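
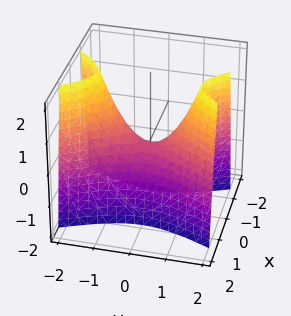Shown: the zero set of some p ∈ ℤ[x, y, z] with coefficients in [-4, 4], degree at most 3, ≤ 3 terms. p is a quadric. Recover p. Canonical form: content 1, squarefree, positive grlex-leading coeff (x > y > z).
3*x^2 - y^2 + z

First, the degree is 2 — a hyperbolic paraboloid; a quadric.
Next, symmetries: the x ↦ −x reflection is a symmetry, so x appears only in even powers; mirror symmetry y ↦ −y ⇒ only even powers of y.
Then, against the integer gridlines: it meets the y-axis at y = 0 (among the integer gridlines); one x-axis crossing is at x = 0.
Finally, the integer polynomial consistent with all of this is the stated p.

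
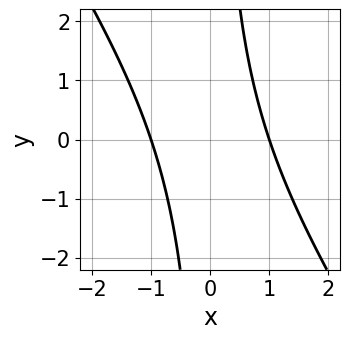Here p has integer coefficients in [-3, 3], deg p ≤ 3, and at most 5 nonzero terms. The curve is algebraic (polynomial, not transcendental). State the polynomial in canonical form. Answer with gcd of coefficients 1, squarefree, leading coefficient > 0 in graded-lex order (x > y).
3*x^2 + 2*x*y - 3

1. The degree is 2 — a generic line meets the curve in up to 2 points.
2. From the axis intercepts and sections: it misses every integer gridline on the y-axis; among the integer gridlines, it crosses the x-axis at x ∈ {-1, 1}.
3. Assembling these constraints gives the stated polynomial.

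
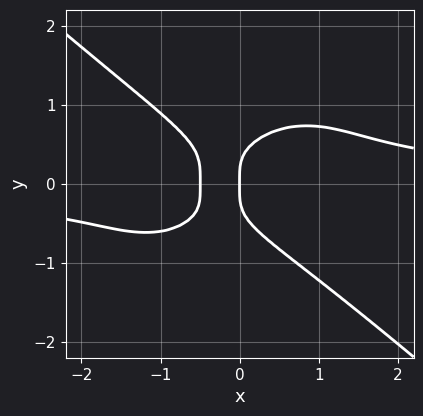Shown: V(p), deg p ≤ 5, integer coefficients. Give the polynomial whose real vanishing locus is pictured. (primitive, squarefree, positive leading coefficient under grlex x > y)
1. Degree: the shape is more complex than any degree-3 curve, so deg p = 4.
2. Reading off the gridlines: it crosses the x-axis at the gridline x = 0; it crosses the y-axis at the gridline y = 0.
3. Solving for integer coefficients yields p as stated.

2*x^3*y + 3*y^4 + x^2*y - 2*x^2 - x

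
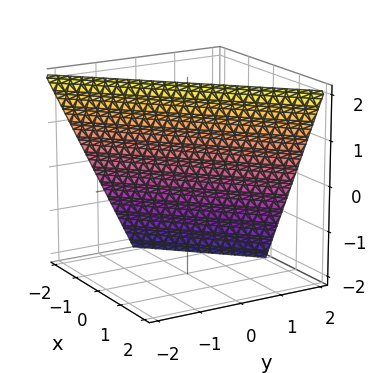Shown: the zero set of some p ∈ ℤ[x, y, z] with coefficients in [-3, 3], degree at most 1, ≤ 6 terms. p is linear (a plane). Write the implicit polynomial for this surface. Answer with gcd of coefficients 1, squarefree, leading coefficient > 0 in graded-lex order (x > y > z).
2*x - 2*y - z + 2

The degree is 1 — the surface is flat (a plane).
Checking where it meets the axes: one x-axis crossing is at x = -1; one y-axis crossing is at y = 1; it meets the z-axis at z = 2 (among the integer gridlines).
Putting this together gives p.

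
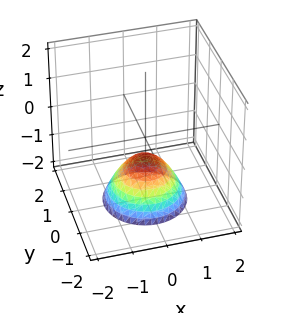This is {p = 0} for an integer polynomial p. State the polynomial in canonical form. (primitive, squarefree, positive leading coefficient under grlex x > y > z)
1. Degree: the shape is more complex than any degree-1 surface, so deg p = 2.
2. Symmetries: rotational symmetry about the z-axis ⇒ p depends on x, y only through x² + y².
3. Against the integer gridlines: a circular section at z = -2 has radius between 1 and 2; the surface avoids every integer x-axis point in the box; the surface avoids every integer y-axis point in the box.
4. Together with the visible shape, these determine p as stated.

3*x^2 + 3*y^2 + 3*z + 2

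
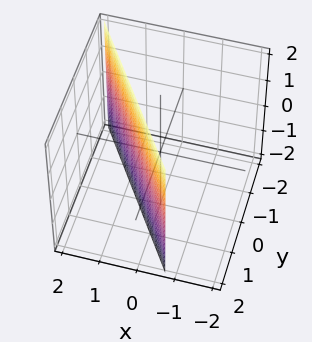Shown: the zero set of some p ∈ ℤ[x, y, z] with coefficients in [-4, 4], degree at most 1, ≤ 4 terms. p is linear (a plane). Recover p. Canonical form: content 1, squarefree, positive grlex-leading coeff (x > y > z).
3*x + 2*y - 2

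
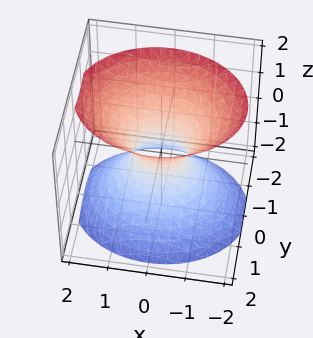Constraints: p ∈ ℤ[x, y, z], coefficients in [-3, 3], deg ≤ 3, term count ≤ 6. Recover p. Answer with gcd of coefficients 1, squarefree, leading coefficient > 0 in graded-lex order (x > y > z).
2*x^2 + 3*y^2 - 2*z^2 - 1

1. The degree is 2 — one connected sheet with a waist; a quadric.
2. Symmetries: it's symmetric under z → −z, forcing even powers of z; it's symmetric under x → −x, forcing even powers of x; the y ↦ −y reflection is a symmetry, so y appears only in even powers.
3. Observable constraints: no z-intercept at any integer in the box.
4. Solving for integer coefficients yields p as stated.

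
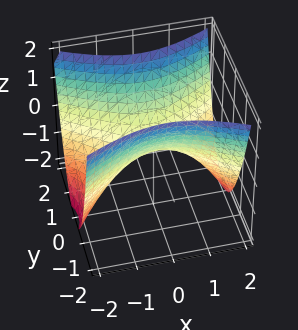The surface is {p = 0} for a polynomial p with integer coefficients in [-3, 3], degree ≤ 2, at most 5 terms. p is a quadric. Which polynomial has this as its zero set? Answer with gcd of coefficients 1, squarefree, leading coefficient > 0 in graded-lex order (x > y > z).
First, the degree is 2 — a saddle surface; a quadric.
Next, symmetries: it's symmetric under y → −y, forcing even powers of y; mirror symmetry x ↦ −x ⇒ only even powers of x.
Then, reading off the gridlines: it meets the z-axis at z = 0 (among the integer gridlines); it meets the x-axis at x = 0 (among the integer gridlines); it crosses the y-axis at the gridline y = 0.
Finally, together with the visible shape, these determine p as stated.

x^2 - 2*y^2 + 2*z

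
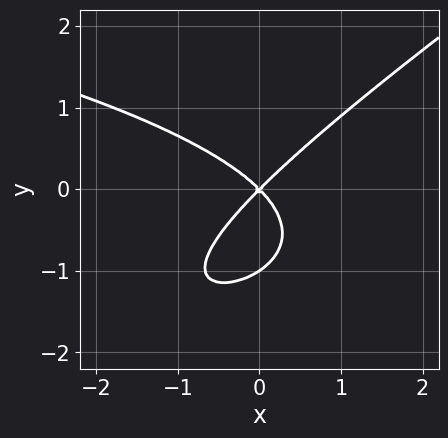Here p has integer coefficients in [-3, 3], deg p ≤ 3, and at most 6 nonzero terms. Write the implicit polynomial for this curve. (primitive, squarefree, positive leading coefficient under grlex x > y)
2*x*y^2 - 3*y^3 + 3*x^2 - 3*y^2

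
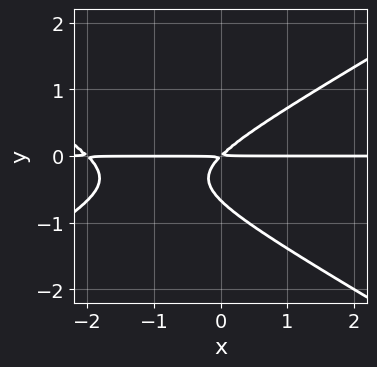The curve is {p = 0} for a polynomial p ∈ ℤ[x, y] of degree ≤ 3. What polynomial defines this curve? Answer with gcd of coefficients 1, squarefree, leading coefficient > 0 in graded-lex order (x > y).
x^2*y - 3*y^3 + 2*x*y - 2*y^2

The degree is 3 — no degree-2 curve has this shape.
Checking where it meets the axes: every point of the x-axis in the box is on the curve.
Assembling these constraints gives the stated polynomial.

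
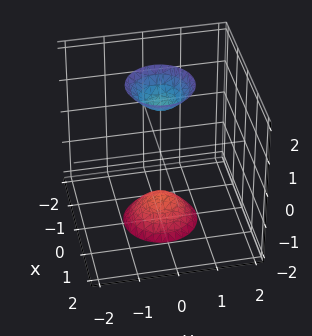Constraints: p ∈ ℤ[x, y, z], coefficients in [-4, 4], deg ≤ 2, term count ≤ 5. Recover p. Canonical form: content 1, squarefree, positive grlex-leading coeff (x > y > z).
1. There are 2 components.
2. Degree: two sheets facing apart; a quadric, so deg p = 2.
3. Symmetries: it's symmetric under z → −z, forcing even powers of z; the z-axis is an axis of rotation, so x and y enter only as x² + y².
4. Reading off the gridlines: no x-intercept at any integer in the box; no y-intercept at any integer in the box; a circular section at z = -2 has radius between 0 and 1.
5. Matching integer coefficients to the picture gives p.

3*x^2 + 3*y^2 - z^2 + 2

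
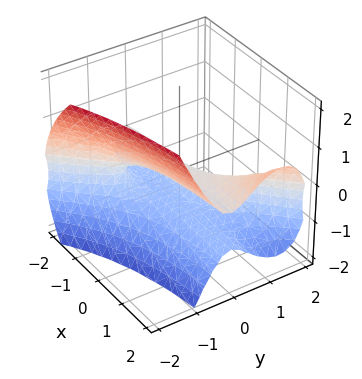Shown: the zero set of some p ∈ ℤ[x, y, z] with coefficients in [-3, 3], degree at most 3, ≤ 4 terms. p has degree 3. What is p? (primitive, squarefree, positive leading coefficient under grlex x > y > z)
The degree is 3 — the shape is more complex than any degree-2 surface.
From the axis intercepts and sections: it crosses the y-axis at the gridline y = 0; the visible x-axis segment lies entirely on the surface.
Matching integer coefficients to the picture gives p.

x*y^2 - y^3 - z^2 - z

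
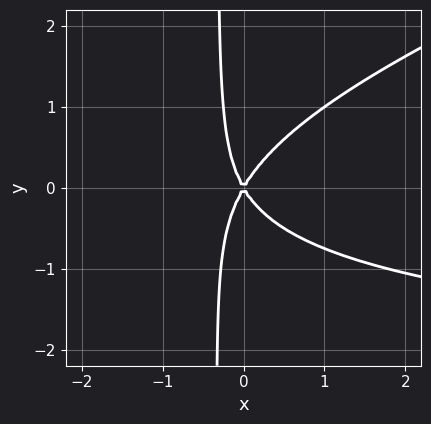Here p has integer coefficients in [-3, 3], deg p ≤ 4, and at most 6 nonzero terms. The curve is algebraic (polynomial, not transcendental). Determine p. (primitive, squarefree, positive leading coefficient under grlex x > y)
x^2*y - 3*x*y^2 + 3*x^2 - y^2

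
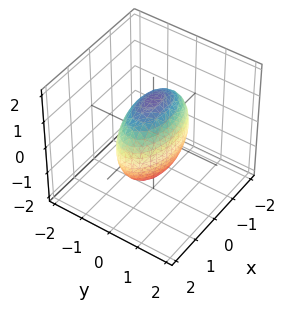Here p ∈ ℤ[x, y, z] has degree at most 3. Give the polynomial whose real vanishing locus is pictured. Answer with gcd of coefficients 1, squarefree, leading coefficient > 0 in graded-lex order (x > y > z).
x^2 + 3*y^2 + z^2 - 2

First, the degree is 2 — a closed, bounded, convex surface; a quadric.
Then, symmetries: mirror symmetry y ↦ −y ⇒ only even powers of y; mirror symmetry x ↦ −x ⇒ only even powers of x; it's symmetric under z → −z, forcing even powers of z.
Finally, fitting integer coefficients to these (and the overall shape) gives p.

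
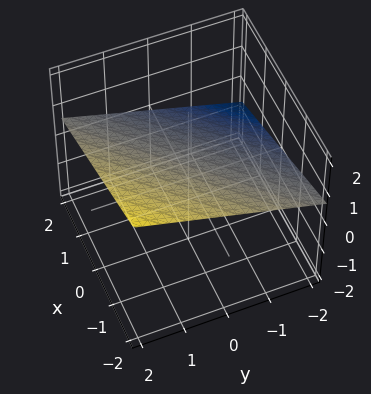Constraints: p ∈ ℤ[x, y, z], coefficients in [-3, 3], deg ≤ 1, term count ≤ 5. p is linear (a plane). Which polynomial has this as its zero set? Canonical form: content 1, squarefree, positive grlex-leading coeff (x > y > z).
(a) deg p = 1.
(b) Observable constraints: it meets the y-axis at y = -2 (among the integer gridlines); it crosses the x-axis at the gridline x = 2.
(c) Fitting integer coefficients to these (and the overall shape) gives p.

x - y + 3*z - 2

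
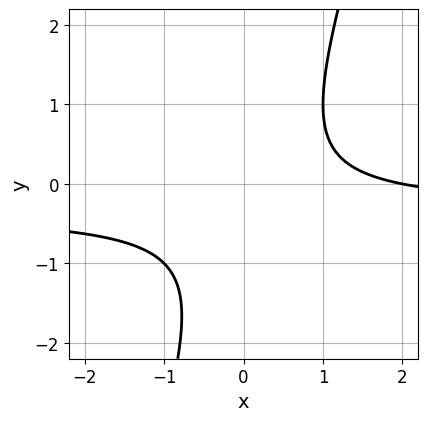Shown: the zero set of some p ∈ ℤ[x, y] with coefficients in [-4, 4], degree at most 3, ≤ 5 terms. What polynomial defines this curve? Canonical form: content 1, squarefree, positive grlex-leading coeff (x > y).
3*x*y - y^2 + x - y - 2

First, the degree is 2 — the shape is more complex than any degree-1 curve.
Next, from the axis intercepts and sections: one x-axis crossing is at x = 2; no y-intercept at any integer in the box.
Finally, fitting integer coefficients to these (and the overall shape) gives p.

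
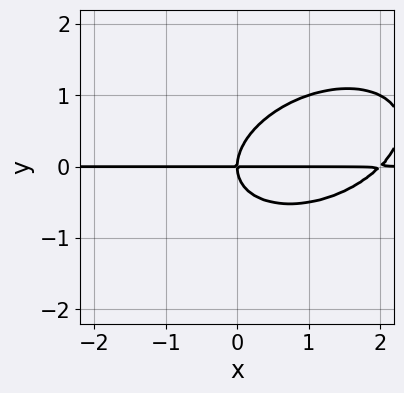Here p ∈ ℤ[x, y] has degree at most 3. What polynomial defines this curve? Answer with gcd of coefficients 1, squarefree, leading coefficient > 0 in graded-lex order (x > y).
Degree: no degree-2 curve has this shape, so deg p = 3.
From the visible intercepts: it crosses the y-axis at the gridline y = 0; the visible x-axis segment lies entirely on the curve.
The integer polynomial consistent with all of this is the stated p.

x^2*y - x*y^2 + 2*y^3 - 2*x*y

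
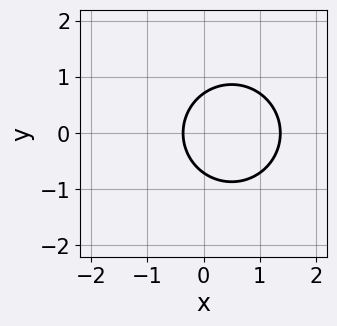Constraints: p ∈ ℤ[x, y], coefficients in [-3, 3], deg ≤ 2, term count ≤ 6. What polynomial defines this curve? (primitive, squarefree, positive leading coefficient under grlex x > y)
2*x^2 + 2*y^2 - 2*x - 1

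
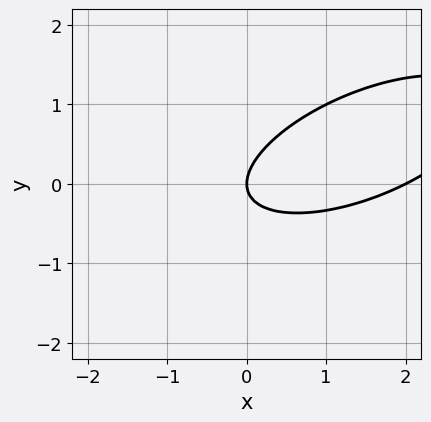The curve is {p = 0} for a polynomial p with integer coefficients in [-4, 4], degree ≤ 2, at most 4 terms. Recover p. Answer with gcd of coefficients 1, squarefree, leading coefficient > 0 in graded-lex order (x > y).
x^2 - 2*x*y + 3*y^2 - 2*x

First, degree: the shape is more complex than any degree-1 curve, so deg p = 2.
Next, reading off the gridlines: the x-axis gridline crossings are at x ∈ {0, 2}; it crosses the y-axis at the gridline y = 0.
Finally, together with the visible shape, these determine p as stated.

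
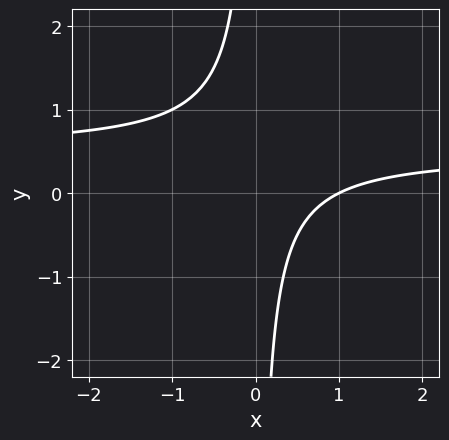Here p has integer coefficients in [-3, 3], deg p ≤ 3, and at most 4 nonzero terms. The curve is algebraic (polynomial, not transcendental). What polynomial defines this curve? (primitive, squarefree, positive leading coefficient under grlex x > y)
2*x*y - x + 1

(a) Degree: a generic line meets the curve in up to 2 points, so deg p = 2.
(b) From the axis intercepts and sections: it meets the x-axis at x = 1 (among the integer gridlines); no y-intercept at any integer in the box.
(c) Together with the visible shape, these determine p as stated.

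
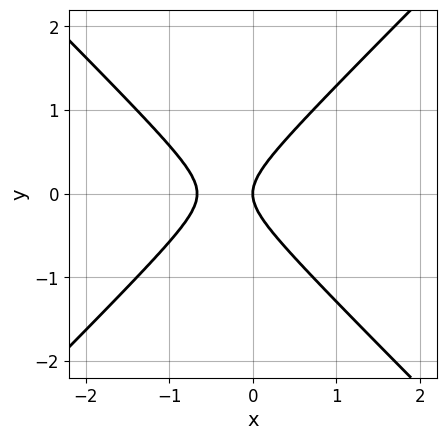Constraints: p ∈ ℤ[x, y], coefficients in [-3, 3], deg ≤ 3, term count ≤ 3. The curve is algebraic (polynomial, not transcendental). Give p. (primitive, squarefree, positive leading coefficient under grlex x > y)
3*x^2 - 3*y^2 + 2*x

1. Degree: no degree-1 curve has this shape, so deg p = 2.
2. Symmetries: mirror symmetry y ↦ −y ⇒ only even powers of y.
3. Reading off the gridlines: it crosses the x-axis at the gridline x = 0; one y-axis crossing is at y = 0.
4. Together with the visible shape, these determine p as stated.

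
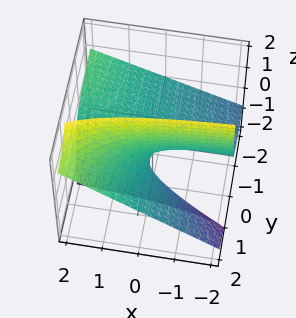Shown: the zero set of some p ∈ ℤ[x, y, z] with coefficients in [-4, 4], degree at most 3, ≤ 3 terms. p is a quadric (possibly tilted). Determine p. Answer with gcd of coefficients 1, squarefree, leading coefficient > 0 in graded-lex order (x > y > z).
deg p = 2. No degree-1 surface has this shape.
Reading off the gridlines: it meets the z-axis at z = 0 (among the integer gridlines); every point of the y-axis in the box is on the surface.
The integer polynomial consistent with all of this is the stated p. Check: (1, 0, 0) on the x-axis lies on the surface, and p(1, 0, 0) = 0. ✓

x*y - 2*y*z + z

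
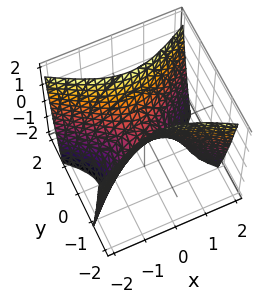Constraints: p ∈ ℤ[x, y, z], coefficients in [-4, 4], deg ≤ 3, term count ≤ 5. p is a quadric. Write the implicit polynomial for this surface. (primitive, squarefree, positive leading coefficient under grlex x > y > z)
First, degree: a hyperbolic paraboloid; a quadric, so deg p = 2.
Next, symmetries: the x ↦ −x reflection is a symmetry, so x appears only in even powers; the y ↦ −y reflection is a symmetry, so y appears only in even powers.
Then, from the axis intercepts and sections: it crosses the x-axis at the gridline x = 0; it meets the z-axis at z = 0 (among the integer gridlines); it crosses the y-axis at the gridline y = 0.
Finally, the integer polynomial consistent with all of this is the stated p.

x^2 - 2*y^2 + z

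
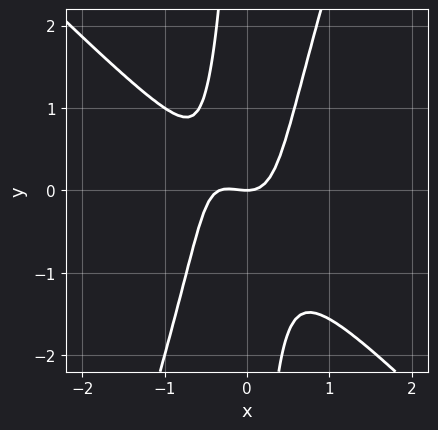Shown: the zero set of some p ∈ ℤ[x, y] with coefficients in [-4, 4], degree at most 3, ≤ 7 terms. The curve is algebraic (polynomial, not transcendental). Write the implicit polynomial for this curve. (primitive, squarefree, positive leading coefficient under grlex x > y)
First, deg p = 3. The shape is more complex than any degree-2 curve.
Next, reading off the gridlines: one x-axis crossing is at x = 0; one y-axis crossing is at y = 0.
Finally, solving for integer coefficients yields p as stated.

3*x^3 + 2*x^2*y - x*y^2 + x^2 - y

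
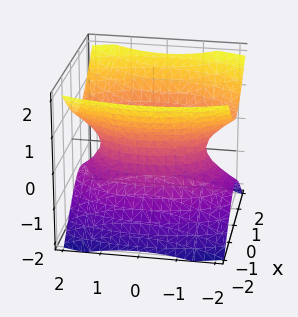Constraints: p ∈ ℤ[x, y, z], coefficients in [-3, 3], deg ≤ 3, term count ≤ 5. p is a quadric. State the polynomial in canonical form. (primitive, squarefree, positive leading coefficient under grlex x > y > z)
3*x^2 + y^2 - 3*z^2 - 2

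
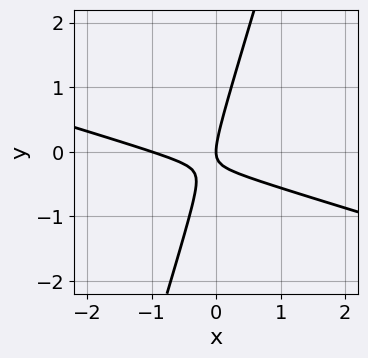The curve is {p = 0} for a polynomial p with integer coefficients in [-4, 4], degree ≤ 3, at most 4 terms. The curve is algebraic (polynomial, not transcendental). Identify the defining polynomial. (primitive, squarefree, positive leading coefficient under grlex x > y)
(a) The degree is 2 — a generic line meets the curve in up to 2 points.
(b) Reading off the gridlines: one y-axis crossing is at y = 0; the x-axis gridline crossings are at x ∈ {-1, 0}.
(c) Assembling these constraints gives the stated polynomial.

x^2 + 3*x*y - y^2 + x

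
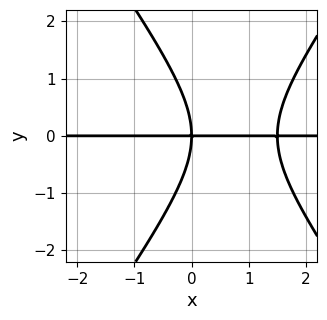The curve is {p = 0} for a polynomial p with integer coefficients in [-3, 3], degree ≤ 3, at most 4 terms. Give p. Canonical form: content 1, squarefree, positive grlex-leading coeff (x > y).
2*x^2*y - y^3 - 3*x*y

1. deg p = 3. No degree-2 curve has this shape.
2. Against the integer gridlines: every point of the x-axis in the box is on the curve; one y-axis crossing is at y = 0.
3. Matching integer coefficients to the picture gives p.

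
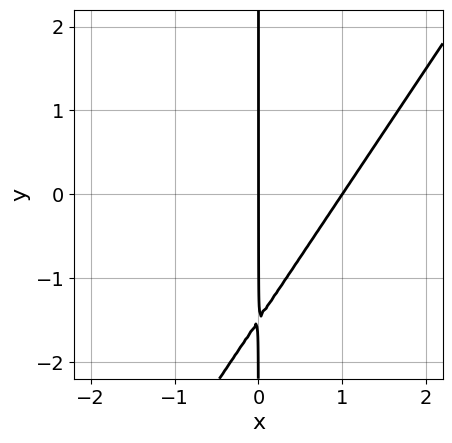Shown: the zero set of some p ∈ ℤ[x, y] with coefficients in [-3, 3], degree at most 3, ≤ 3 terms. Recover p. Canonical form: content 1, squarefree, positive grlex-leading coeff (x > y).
Degree: a generic line meets the curve in up to 2 points, so deg p = 2.
Against the integer gridlines: every point of the y-axis in the box is on the curve; the x-axis gridline crossings are at x ∈ {0, 1}.
Solving for integer coefficients yields p as stated.

3*x^2 - 2*x*y - 3*x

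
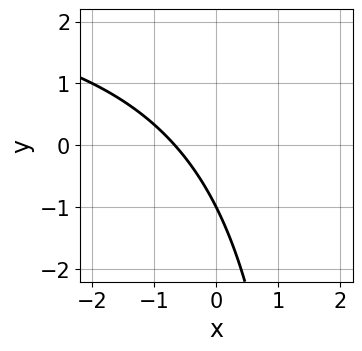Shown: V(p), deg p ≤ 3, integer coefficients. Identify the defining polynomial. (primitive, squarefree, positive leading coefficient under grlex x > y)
deg p = 2.
Reading off the gridlines: it crosses the y-axis at the gridline y = -1.
The integer polynomial consistent with all of this is the stated p.

x*y - 3*x - 2*y - 2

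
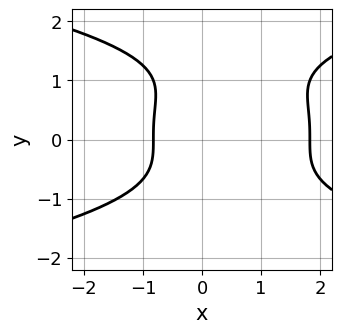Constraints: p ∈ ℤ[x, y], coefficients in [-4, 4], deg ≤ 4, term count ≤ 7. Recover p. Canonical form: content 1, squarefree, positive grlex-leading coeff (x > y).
2*y^4 - 2*y^3 - 2*x^2 + 2*x + 3

First, degree: no degree-3 curve has this shape, so deg p = 4.
Then, from the axis intercepts and sections: no y-intercept at any integer in the box.
Finally, matching integer coefficients to the picture gives p.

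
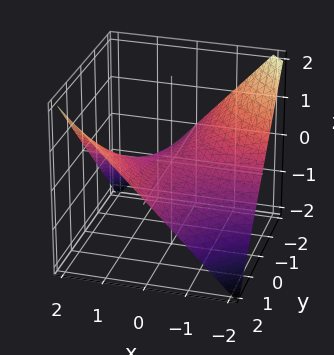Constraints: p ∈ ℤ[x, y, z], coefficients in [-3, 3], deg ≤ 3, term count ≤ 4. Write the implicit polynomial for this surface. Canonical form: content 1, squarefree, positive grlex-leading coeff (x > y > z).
(a) The degree is 2 — a hyperbolic paraboloid; a quadric.
(b) Against the integer gridlines: it meets the z-axis at z = 0 (among the integer gridlines); every point of the x-axis in the box is on the surface.
(c) The integer polynomial consistent with all of this is the stated p. Check: (0, -2, 0) on the y-axis lies on the surface, and p(0, -2, 0) = 0. ✓

x*y - 2*z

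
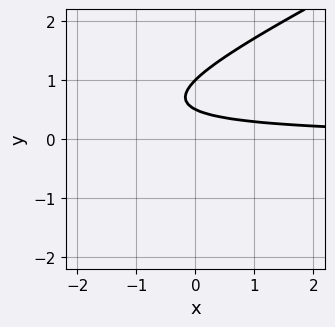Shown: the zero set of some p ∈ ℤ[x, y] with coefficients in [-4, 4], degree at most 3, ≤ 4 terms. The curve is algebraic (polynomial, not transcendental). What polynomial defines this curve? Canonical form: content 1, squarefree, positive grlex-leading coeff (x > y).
x*y - 2*y^2 + 3*y - 1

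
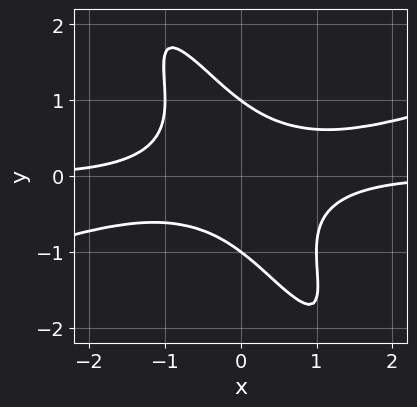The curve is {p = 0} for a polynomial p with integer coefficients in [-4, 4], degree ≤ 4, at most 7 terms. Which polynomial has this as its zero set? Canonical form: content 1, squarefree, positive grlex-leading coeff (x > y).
x^3*y - 2*x^2*y^2 - 3*x*y^3 - y^4 + 1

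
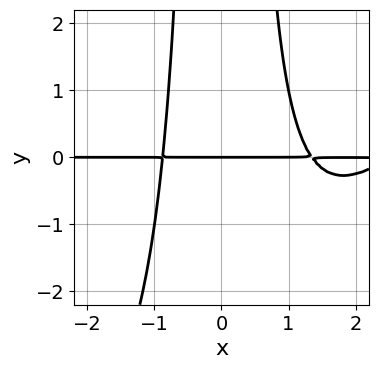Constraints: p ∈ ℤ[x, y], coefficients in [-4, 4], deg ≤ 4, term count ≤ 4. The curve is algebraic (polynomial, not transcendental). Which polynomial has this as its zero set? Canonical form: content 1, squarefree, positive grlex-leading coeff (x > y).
deg p = 4. A generic line meets the curve in up to 4 points.
Reading off the gridlines: it crosses the y-axis at the gridline y = 0; every point of the x-axis in the box is on the curve.
Assembling these constraints gives the stated polynomial.

x^3*y - x^2*y^2 - 3*x^2*y + 3*y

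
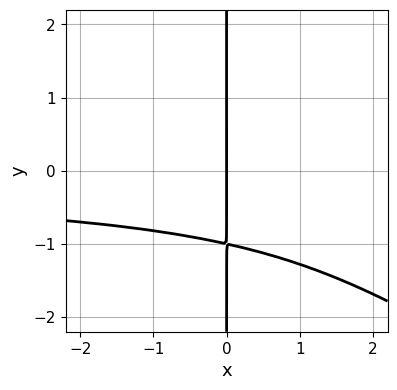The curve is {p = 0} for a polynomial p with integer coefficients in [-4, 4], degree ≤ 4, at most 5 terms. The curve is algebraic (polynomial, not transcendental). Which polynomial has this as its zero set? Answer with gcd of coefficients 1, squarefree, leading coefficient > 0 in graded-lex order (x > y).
2*x^2*y^2 + 3*x*y^3 + 3*x

(a) deg p = 4. No degree-3 curve has this shape.
(b) Observable constraints: the visible y-axis segment lies entirely on the curve; one x-axis crossing is at x = 0.
(c) Matching integer coefficients to the picture gives p.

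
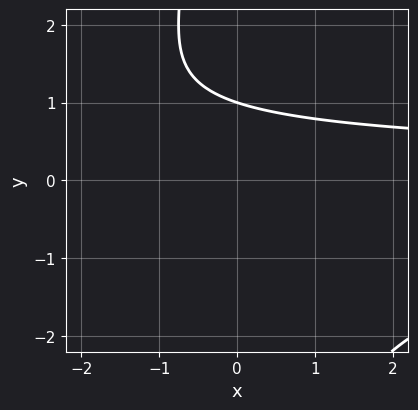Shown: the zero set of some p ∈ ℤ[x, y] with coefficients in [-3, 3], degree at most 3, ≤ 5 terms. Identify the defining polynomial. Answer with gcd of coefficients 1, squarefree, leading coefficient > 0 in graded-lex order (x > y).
(a) deg p = 3. No degree-2 curve has this shape.
(b) Observable constraints: no x-intercept at any integer in the box; one y-axis crossing is at y = 1.
(c) The integer polynomial consistent with all of this is the stated p.

x*y^2 + 3*y - 3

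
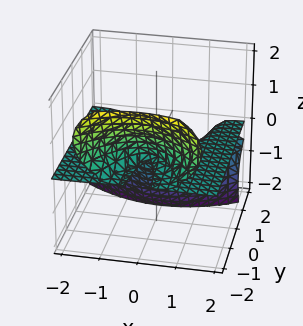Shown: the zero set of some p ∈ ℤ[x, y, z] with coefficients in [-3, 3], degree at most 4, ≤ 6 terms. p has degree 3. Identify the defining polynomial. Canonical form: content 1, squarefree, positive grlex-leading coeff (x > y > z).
deg p = 3.
From the axis intercepts and sections: every point of the y-axis in the box is on the surface; it crosses the z-axis at the gridline z = -1; every point of the x-axis in the box is on the surface.
Together with the visible shape, these determine p as stated.

x^2*z + 3*y*z^2 + 2*z^3 + 2*z^2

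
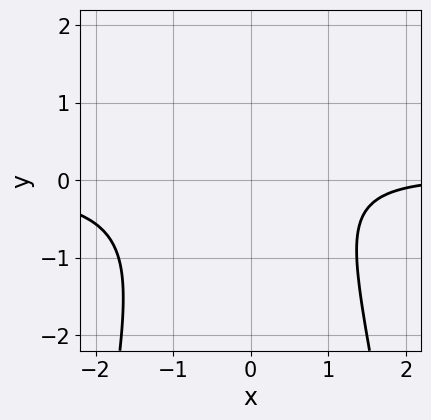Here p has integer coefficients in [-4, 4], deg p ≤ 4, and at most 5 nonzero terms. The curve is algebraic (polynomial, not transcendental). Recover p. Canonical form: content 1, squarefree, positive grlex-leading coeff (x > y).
First, the degree is 3 — a generic line meets the curve in up to 3 points.
Next, observable constraints: it misses every integer gridline on the y-axis; the curve avoids every integer x-axis point in the box.
Finally, assembling these constraints gives the stated polynomial.

3*x^2*y + 2*y^2 - x - 2*y + 3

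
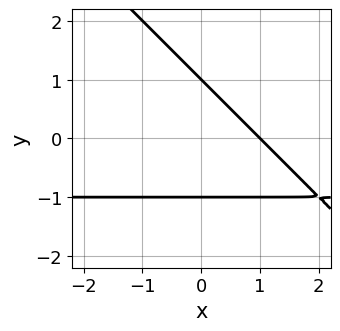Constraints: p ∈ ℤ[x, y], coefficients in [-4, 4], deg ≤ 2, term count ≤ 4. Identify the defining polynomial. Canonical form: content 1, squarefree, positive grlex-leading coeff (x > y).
x*y + y^2 + x - 1

1. deg p = 2.
2. Checking where it meets the axes: it meets the x-axis at x = 1 (among the integer gridlines); the y-axis gridline crossings are at y ∈ {-1, 1}.
3. The integer polynomial consistent with all of this is the stated p.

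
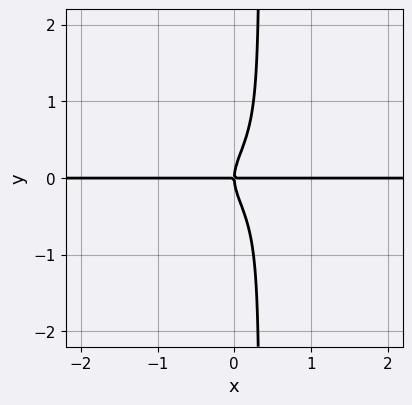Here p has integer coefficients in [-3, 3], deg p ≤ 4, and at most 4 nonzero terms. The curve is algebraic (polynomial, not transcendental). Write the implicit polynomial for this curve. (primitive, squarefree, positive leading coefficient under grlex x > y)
3*x*y^3 - y^3 + x*y

deg p = 4.
Against the integer gridlines: the visible x-axis segment lies entirely on the curve; one y-axis crossing is at y = 0.
The integer polynomial consistent with all of this is the stated p.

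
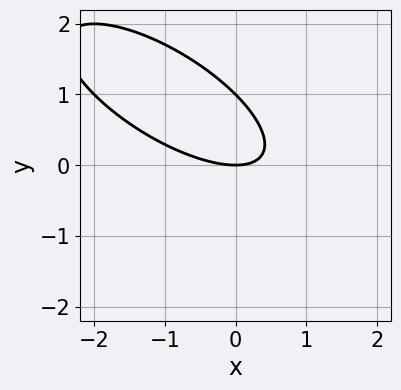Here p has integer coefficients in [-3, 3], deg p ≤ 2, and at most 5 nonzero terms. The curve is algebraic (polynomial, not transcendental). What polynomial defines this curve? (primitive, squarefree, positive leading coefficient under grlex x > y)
1. The degree is 2 — a generic line meets the curve in up to 2 points.
2. From the visible intercepts: the y-axis gridline crossings are at y ∈ {0, 1}; it crosses the x-axis at the gridline x = 0.
3. Together with the visible shape, these determine p as stated.

x^2 + 2*x*y + 2*y^2 - 2*y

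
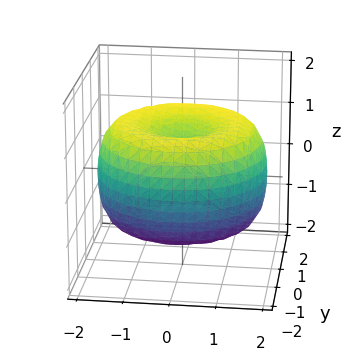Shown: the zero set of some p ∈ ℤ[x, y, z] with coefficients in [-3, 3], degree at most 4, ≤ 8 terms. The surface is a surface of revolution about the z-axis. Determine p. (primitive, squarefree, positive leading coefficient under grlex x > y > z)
First, deg p = 4. The shape is more complex than any degree-3 surface.
Next, by symmetry, the z-axis is an axis of rotation, so x and y enter only as x² + y².
Then, from the axis intercepts and sections: a circular section at z = -1 has radius between 0 and 1.
Finally, these observations pin down the coefficients.

x^4 + 2*x^2*y^2 + y^4 - 3*x^2 - 3*y^2 + 3*z^2 - 2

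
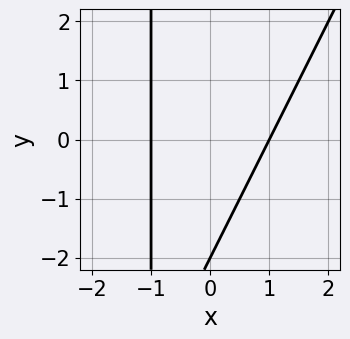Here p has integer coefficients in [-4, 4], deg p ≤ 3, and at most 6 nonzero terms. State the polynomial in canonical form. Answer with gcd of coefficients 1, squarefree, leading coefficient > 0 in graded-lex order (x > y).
2*x^2 - x*y - y - 2

First, deg p = 2.
Next, against the integer gridlines: among the integer gridlines, it crosses the x-axis at x ∈ {-1, 1}; it crosses the y-axis at the gridline y = -2.
Finally, the integer polynomial consistent with all of this is the stated p.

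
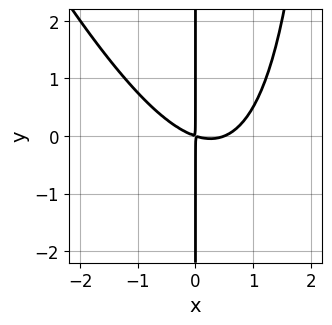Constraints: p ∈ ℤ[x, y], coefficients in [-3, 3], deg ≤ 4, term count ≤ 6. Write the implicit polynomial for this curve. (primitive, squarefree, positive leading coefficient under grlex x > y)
2*x^3 + x^2*y - x^2 - 3*x*y

1. deg p = 3. The shape is more complex than any degree-2 curve.
2. From the axis intercepts and sections: the visible y-axis segment lies entirely on the curve.
3. Together with the visible shape, these determine p as stated.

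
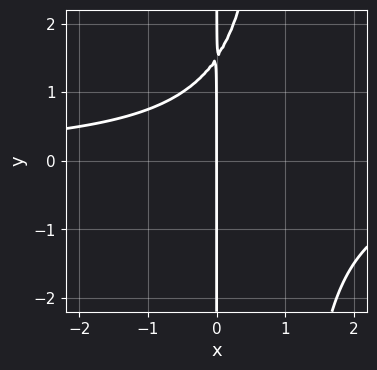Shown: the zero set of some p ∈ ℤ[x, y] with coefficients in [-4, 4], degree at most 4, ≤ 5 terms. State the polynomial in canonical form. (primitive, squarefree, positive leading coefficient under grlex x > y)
2*x^2*y - 2*x*y + 3*x

First, deg p = 3. The shape is more complex than any degree-2 curve.
Next, from the axis intercepts and sections: one x-axis crossing is at x = 0; every point of the y-axis in the box is on the curve.
Finally, assembling these constraints gives the stated polynomial.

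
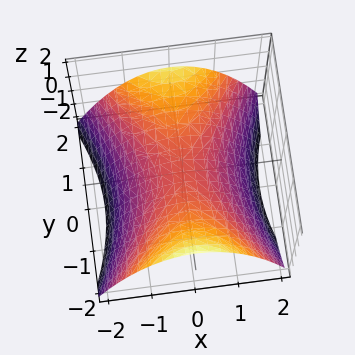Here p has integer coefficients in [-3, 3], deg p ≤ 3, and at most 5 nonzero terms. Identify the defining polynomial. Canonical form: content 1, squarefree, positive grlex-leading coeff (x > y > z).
deg p = 2. A saddle surface; a quadric.
Symmetries: it's symmetric under y → −y, forcing even powers of y; the x ↦ −x reflection is a symmetry, so x appears only in even powers.
Against the integer gridlines: it crosses the y-axis at the gridline y = 0; it meets the z-axis at z = 0 (among the integer gridlines); it meets the x-axis at x = 0 (among the integer gridlines).
These observations pin down the coefficients.

2*x^2 - y^2 + 3*z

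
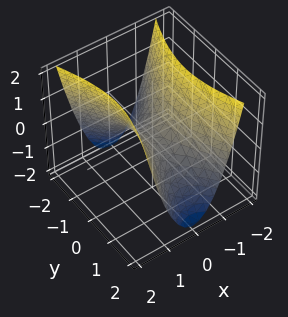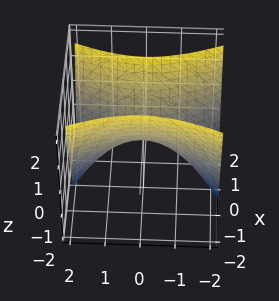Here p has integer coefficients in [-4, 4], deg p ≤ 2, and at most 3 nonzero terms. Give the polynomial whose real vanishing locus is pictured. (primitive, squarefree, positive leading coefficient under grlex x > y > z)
First, the degree is 2 — a hyperbolic paraboloid; a quadric.
Then, symmetries: it's symmetric under x → −x, forcing even powers of x; the y ↦ −y reflection is a symmetry, so y appears only in even powers.
Then, reading off the gridlines: it crosses the x-axis at the gridline x = 0; it crosses the y-axis at the gridline y = 0; it crosses the z-axis at the gridline z = 0.
Finally, matching integer coefficients to the picture gives p.

3*x^2 - y^2 - 2*z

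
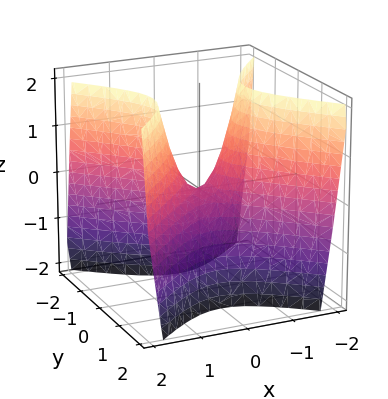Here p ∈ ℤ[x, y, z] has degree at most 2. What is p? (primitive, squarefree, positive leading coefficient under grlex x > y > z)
(a) Degree: a hyperbolic paraboloid; a quadric, so deg p = 2.
(b) Symmetries: it's symmetric under x → −x, forcing even powers of x; the y ↦ −y reflection is a symmetry, so y appears only in even powers.
(c) Observable constraints: one y-axis crossing is at y = 0; it meets the z-axis at z = 0 (among the integer gridlines); it meets the x-axis at x = 0 (among the integer gridlines).
(d) Assembling these constraints gives the stated polynomial.

2*x^2 - 2*y^2 - z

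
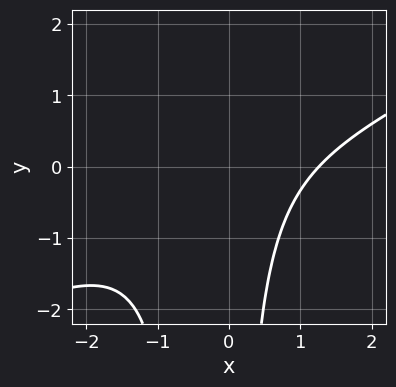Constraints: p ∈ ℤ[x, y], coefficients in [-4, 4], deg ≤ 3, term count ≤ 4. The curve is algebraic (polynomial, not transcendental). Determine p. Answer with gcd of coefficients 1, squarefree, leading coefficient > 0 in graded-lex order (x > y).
1. deg p = 3. No degree-2 curve has this shape.
2. Observable constraints: it misses every integer gridline on the y-axis.
3. Putting this together gives p.

x^3 - 2*x^2*y - x*y - 2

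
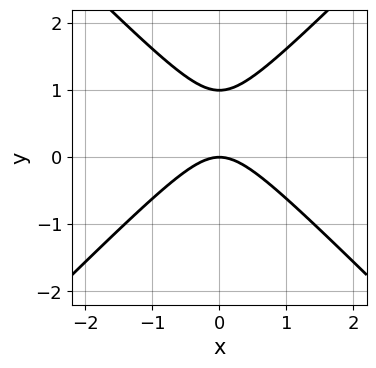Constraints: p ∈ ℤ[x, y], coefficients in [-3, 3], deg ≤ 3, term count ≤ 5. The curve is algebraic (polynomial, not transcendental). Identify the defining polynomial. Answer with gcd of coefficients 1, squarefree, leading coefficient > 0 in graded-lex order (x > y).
x^2 - y^2 + y

(a) The degree is 2 — no degree-1 curve has this shape.
(b) Symmetries: mirror symmetry x ↦ −x ⇒ only even powers of x.
(c) Against the integer gridlines: one x-axis crossing is at x = 0; the y-axis gridline crossings are at y ∈ {0, 1}.
(d) Together with the visible shape, these determine p as stated.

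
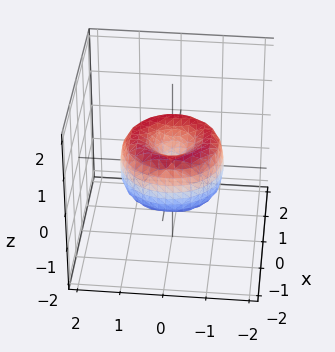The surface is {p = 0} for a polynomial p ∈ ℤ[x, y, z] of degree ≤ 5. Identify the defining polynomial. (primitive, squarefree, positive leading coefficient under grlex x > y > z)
The degree is 4 — a generic line meets the surface in up to 4 points.
Symmetries: the surface is invariant under rotation about z: p = q(x² + y², z).
Reading off the gridlines: it crosses the z-axis at the gridline z = 0; a circular section at z = 0 has radius between 1 and 2; it meets the x-axis at x = 0 (among the integer gridlines).
Solving for integer coefficients yields p as stated.

2*x^4 + 4*x^2*y^2 + 2*y^4 - 3*x^2 - 3*y^2 + 2*z^2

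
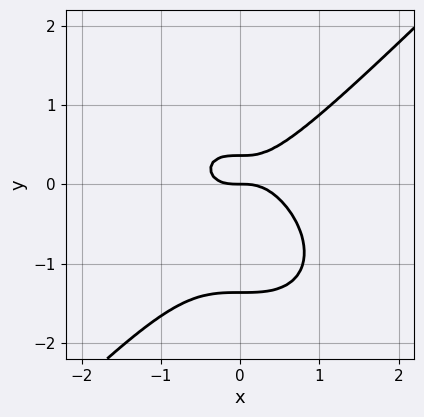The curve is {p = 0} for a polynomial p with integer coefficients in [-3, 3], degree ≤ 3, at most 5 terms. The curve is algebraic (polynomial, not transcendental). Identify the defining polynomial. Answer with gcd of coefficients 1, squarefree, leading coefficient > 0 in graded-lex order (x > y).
(a) deg p = 3. A generic line meets the curve in up to 3 points.
(b) Against the integer gridlines: it meets the y-axis at y = 0 (among the integer gridlines); one x-axis crossing is at x = 0.
(c) Putting this together gives p.

2*x^3 - 2*y^3 - 2*y^2 + y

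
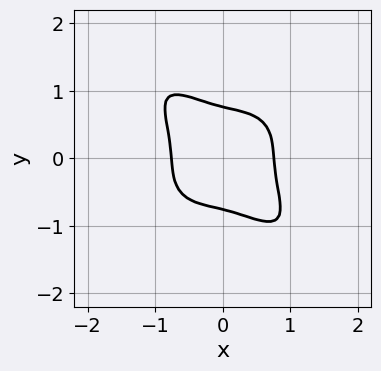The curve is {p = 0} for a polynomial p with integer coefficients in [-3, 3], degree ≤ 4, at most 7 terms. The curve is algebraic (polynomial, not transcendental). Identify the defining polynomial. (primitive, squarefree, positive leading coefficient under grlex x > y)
(a) Degree: a generic line meets the curve in up to 4 points, so deg p = 4.
(b) The integer polynomial consistent with all of this is the stated p.

3*x^4 + x^3*y + 3*x*y^3 + 3*y^4 - 1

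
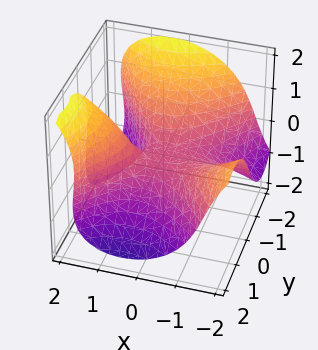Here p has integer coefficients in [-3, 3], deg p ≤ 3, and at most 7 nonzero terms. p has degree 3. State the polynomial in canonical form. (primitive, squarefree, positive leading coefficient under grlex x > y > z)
3*x^2*y - 2*y^3 - 2*z^3 + 3*x*z - 3*z

(a) deg p = 3. The shape is more complex than any degree-2 surface.
(b) From the axis intercepts and sections: it crosses the z-axis at the gridline z = 0; it crosses the y-axis at the gridline y = 0.
(c) Putting this together gives p. Check: (2, 0, 0) on the x-axis lies on the surface, and p(2, 0, 0) = 0. ✓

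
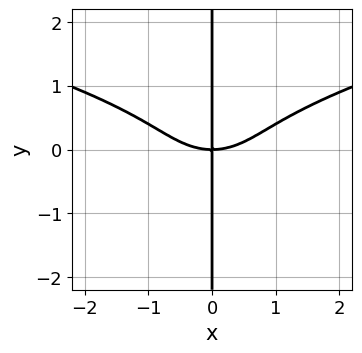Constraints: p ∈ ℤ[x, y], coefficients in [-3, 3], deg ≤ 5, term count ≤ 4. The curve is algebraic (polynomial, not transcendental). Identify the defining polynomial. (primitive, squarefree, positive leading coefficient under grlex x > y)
deg p = 4. No degree-3 curve has this shape.
From the visible intercepts: every point of the y-axis in the box is on the curve; it meets the x-axis at x = 0 (among the integer gridlines).
Putting this together gives p.

3*x*y^3 - x^3 + 2*x*y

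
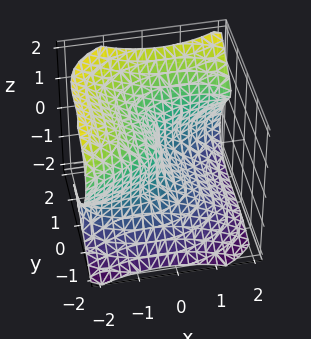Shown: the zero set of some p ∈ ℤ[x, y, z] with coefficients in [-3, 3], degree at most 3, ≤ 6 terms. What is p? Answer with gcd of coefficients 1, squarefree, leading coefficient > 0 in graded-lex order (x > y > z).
2*x^2*z + 2*y^3 - 3*z^3 - 3*x

Degree: a generic line meets the surface in up to 3 points, so deg p = 3.
Reading off the gridlines: it crosses the z-axis at the gridline z = 0; it meets the x-axis at x = 0 (among the integer gridlines); it crosses the y-axis at the gridline y = 0.
Assembling these constraints gives the stated polynomial.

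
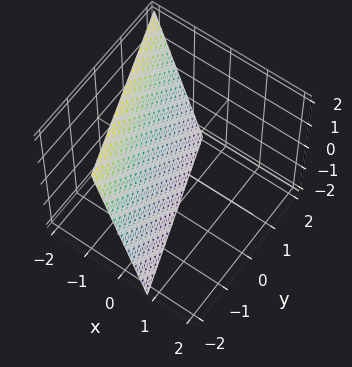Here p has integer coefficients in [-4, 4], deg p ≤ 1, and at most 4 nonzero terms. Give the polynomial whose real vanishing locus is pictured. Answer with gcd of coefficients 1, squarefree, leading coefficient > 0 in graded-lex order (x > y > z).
3*x + y + z + 2

1. deg p = 1. Every cross-section is a straight line — this is a plane.
2. From the axis intercepts and sections: it crosses the z-axis at the gridline z = -2; one y-axis crossing is at y = -2.
3. These observations pin down the coefficients.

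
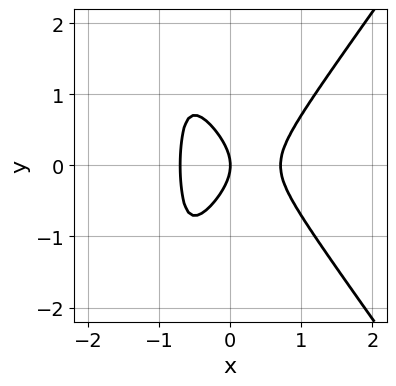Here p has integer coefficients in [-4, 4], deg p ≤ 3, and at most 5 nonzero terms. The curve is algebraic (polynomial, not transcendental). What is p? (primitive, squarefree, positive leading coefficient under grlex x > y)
2*x^3 - x*y^2 - y^2 - x

1. deg p = 3. The shape is more complex than any degree-2 curve.
2. Symmetries: it's symmetric under y → −y, forcing even powers of y.
3. Reading off the gridlines: one x-axis crossing is at x = 0; it meets the y-axis at y = 0 (among the integer gridlines).
4. The integer polynomial consistent with all of this is the stated p.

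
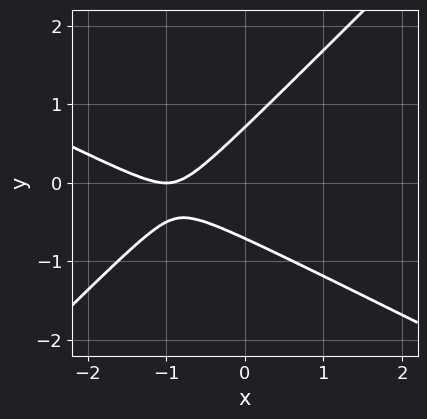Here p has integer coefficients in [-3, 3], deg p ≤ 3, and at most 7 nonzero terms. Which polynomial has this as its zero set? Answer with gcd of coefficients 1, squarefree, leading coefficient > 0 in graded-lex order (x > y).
x^2 + x*y - 2*y^2 + 2*x + 1

deg p = 2.
Checking where it meets the axes: one x-axis crossing is at x = -1.
Putting this together gives p.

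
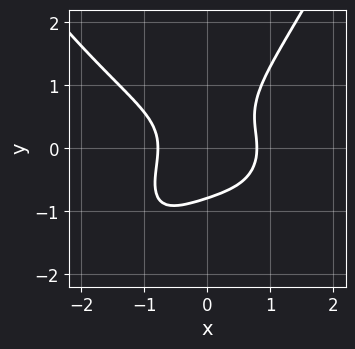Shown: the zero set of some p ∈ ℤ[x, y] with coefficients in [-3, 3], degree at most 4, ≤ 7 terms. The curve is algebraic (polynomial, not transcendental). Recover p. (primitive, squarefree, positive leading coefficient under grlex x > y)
x^4 + 2*x*y^2 - 2*y^3 + x^2 - 1

1. Degree: no degree-3 curve has this shape, so deg p = 4.
2. Putting this together gives p.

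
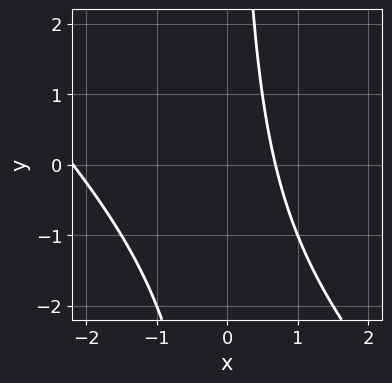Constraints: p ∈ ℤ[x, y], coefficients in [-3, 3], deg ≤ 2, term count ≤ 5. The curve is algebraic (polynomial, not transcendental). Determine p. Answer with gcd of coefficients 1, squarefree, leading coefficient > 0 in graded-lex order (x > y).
2*x^2 + 2*x*y + 3*x - 3

(a) Degree: the shape is more complex than any degree-1 curve, so deg p = 2.
(b) From the visible intercepts: it misses every integer gridline on the y-axis.
(c) Together with the visible shape, these determine p as stated.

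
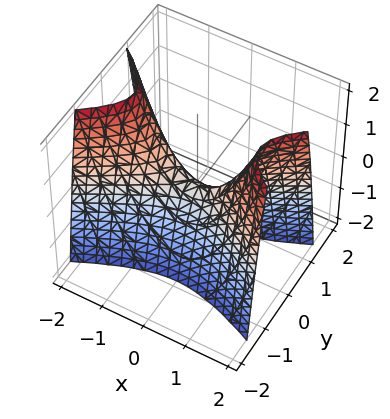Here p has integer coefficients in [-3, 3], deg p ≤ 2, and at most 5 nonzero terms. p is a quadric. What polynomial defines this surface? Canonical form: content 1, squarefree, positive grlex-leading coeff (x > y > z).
The degree is 2 — a hyperbolic paraboloid; a quadric.
Symmetries: the y ↦ −y reflection is a symmetry, so y appears only in even powers; the x ↦ −x reflection is a symmetry, so x appears only in even powers.
Against the integer gridlines: one z-axis crossing is at z = 0; it crosses the y-axis at the gridline y = 0; it meets the x-axis at x = 0 (among the integer gridlines).
The integer polynomial consistent with all of this is the stated p.

x^2 - 3*y^2 - z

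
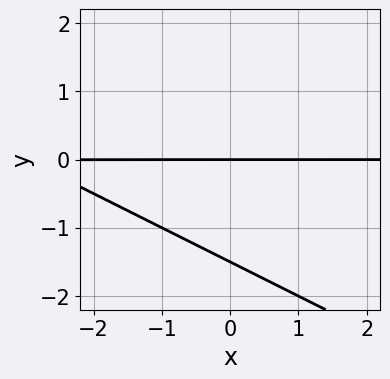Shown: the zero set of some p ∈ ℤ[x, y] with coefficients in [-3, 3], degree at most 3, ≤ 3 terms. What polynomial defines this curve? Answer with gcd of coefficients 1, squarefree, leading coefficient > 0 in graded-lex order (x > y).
1. deg p = 2. No degree-1 curve has this shape.
2. Reading off the gridlines: it crosses the y-axis at the gridline y = 0; every point of the x-axis in the box is on the curve.
3. Assembling these constraints gives the stated polynomial.

x*y + 2*y^2 + 3*y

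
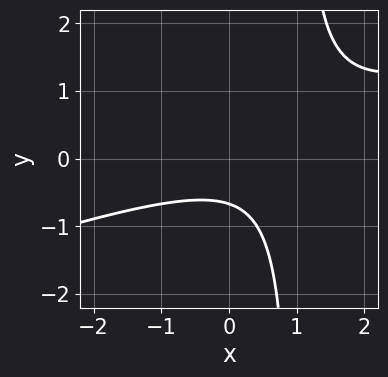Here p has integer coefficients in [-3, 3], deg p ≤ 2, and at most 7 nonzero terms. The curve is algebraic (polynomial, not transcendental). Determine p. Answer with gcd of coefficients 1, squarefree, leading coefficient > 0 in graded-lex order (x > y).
The degree is 2 — the shape is more complex than any degree-1 curve.
From the axis intercepts and sections: it misses every integer gridline on the x-axis.
Assembling these constraints gives the stated polynomial.

x^2 - 3*x*y - x + 3*y + 2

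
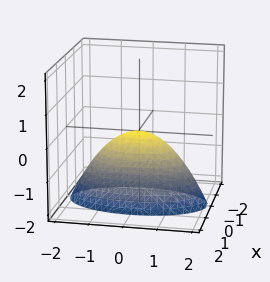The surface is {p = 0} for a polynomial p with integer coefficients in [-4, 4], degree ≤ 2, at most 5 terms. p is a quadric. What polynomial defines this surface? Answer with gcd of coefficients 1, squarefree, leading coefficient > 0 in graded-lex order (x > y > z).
1. deg p = 2. A paraboloid; a quadric.
2. Symmetries: the y ↦ −y reflection is a symmetry, so y appears only in even powers; it's symmetric under x → −x, forcing even powers of x.
3. From the axis intercepts and sections: it crosses the z-axis at the gridline z = 0; it meets the y-axis at y = 0 (among the integer gridlines); one x-axis crossing is at x = 0.
4. Putting this together gives p.

3*x^2 + y^2 + 2*z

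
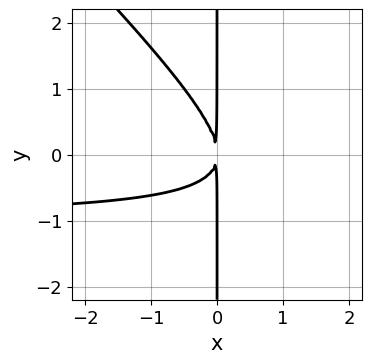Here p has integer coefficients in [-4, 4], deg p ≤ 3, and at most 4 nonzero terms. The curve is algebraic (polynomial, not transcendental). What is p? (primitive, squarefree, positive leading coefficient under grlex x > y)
First, deg p = 3. The shape is more complex than any degree-2 curve.
Next, reading off the gridlines: every point of the y-axis in the box is on the curve.
Finally, the integer polynomial consistent with all of this is the stated p.

x^2*y + x*y^2 + x^2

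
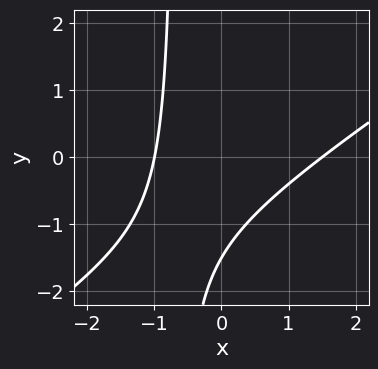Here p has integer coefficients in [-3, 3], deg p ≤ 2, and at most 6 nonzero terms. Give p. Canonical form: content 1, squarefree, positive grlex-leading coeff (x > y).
(a) The degree is 2 — the shape is more complex than any degree-1 curve.
(b) From the visible intercepts: one x-axis crossing is at x = -1.
(c) Matching integer coefficients to the picture gives p.

2*x^2 - 3*x*y - x - 2*y - 3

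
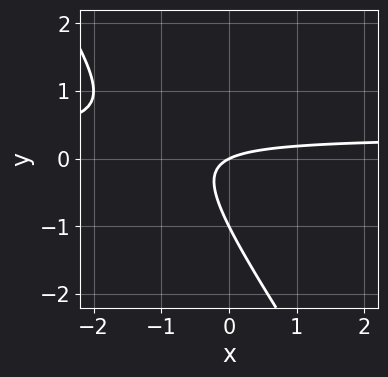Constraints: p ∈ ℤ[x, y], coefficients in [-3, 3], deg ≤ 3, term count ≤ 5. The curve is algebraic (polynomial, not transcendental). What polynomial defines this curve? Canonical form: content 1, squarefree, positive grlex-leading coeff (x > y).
3*x*y + 2*y^2 - x + 2*y

First, deg p = 2. No degree-1 curve has this shape.
Then, against the integer gridlines: it crosses the x-axis at the gridline x = 0; the y-axis gridline crossings are at y ∈ {-1, 0}.
Finally, fitting integer coefficients to these (and the overall shape) gives p.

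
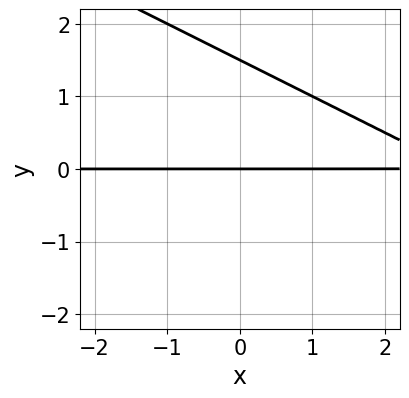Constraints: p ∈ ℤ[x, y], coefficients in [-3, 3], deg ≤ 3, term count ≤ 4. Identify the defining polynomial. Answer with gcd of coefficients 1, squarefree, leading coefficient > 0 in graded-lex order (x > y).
x*y + 2*y^2 - 3*y

1. deg p = 2.
2. From the visible intercepts: the visible x-axis segment lies entirely on the curve; one y-axis crossing is at y = 0.
3. Assembling these constraints gives the stated polynomial.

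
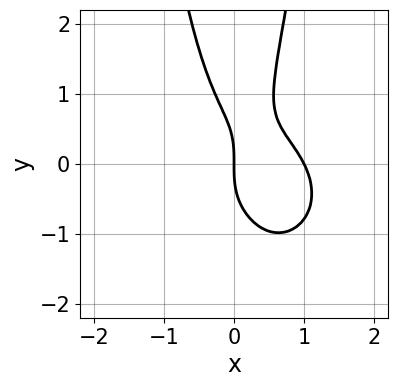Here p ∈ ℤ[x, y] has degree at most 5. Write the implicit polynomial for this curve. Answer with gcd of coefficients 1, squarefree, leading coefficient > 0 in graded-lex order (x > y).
2*x^4 + 3*x^2*y^2 + 3*x^2*y - y^3 - 2*x

deg p = 4. No degree-3 curve has this shape.
Observable constraints: it meets the y-axis at y = 0 (among the integer gridlines); among the integer gridlines, it crosses the x-axis at x ∈ {0, 1}.
The integer polynomial consistent with all of this is the stated p.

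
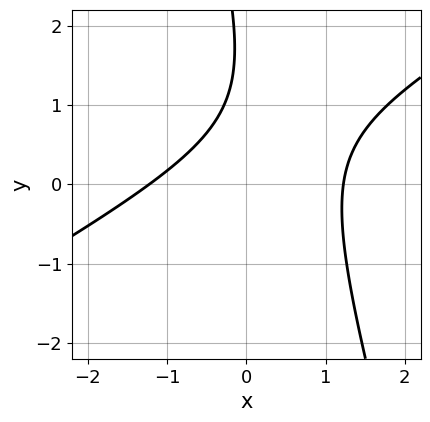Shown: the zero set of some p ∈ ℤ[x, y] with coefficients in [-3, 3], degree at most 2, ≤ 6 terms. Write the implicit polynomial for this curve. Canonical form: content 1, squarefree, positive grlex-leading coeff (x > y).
2*x^2 - 3*x*y - y^2 + 3*y - 3

1. Degree: a generic line meets the curve in up to 2 points, so deg p = 2.
2. Checking where it meets the axes: it misses every integer gridline on the y-axis.
3. Together with the visible shape, these determine p as stated.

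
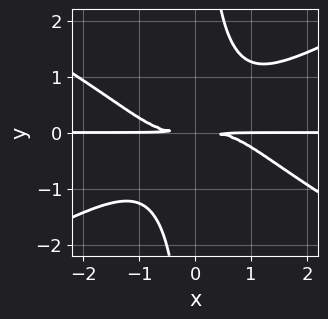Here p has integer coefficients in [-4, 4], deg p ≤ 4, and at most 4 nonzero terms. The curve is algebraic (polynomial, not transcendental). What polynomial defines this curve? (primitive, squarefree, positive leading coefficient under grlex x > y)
x^3*y - 3*x*y^3 + 3*y^2

(a) deg p = 4.
(b) Against the integer gridlines: the visible x-axis segment lies entirely on the curve.
(c) Together with the visible shape, these determine p as stated.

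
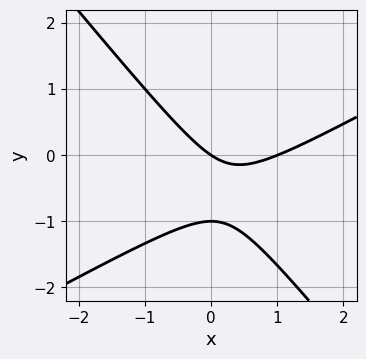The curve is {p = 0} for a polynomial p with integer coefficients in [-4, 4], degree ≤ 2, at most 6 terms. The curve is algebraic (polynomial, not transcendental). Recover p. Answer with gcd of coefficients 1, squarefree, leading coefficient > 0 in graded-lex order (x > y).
2*x^2 - 2*x*y - 3*y^2 - 2*x - 3*y

First, degree: a generic line meets the curve in up to 2 points, so deg p = 2.
Next, observable constraints: the y-axis gridline crossings are at y ∈ {-1, 0}; among the integer gridlines, it crosses the x-axis at x ∈ {0, 1}.
Finally, matching integer coefficients to the picture gives p.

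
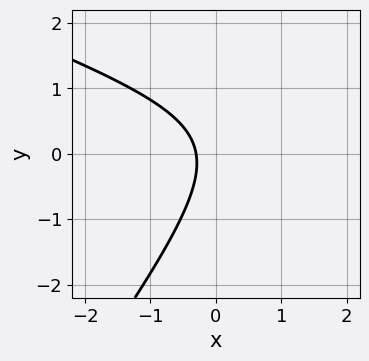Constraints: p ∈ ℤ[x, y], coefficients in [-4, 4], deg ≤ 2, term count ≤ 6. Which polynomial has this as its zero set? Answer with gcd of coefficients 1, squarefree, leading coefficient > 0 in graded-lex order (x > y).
x^2 + 2*x*y - 2*y^2 - 3*x - 1

1. Degree: the shape is more complex than any degree-1 curve, so deg p = 2.
2. From the axis intercepts and sections: it misses every integer gridline on the y-axis.
3. Fitting integer coefficients to these (and the overall shape) gives p.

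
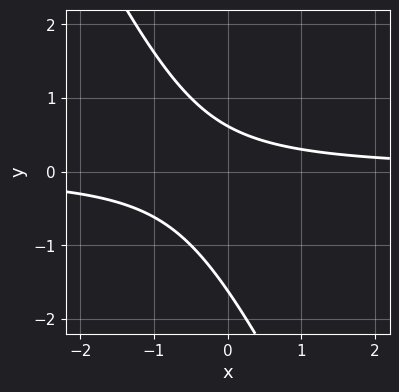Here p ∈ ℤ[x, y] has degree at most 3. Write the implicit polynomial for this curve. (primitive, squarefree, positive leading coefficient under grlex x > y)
2*x*y + y^2 + y - 1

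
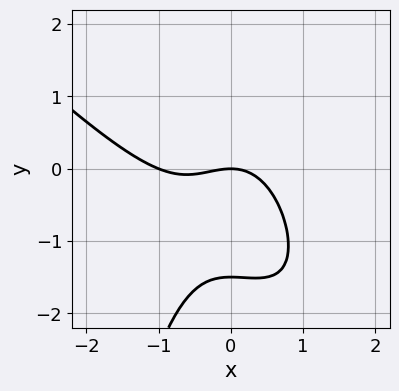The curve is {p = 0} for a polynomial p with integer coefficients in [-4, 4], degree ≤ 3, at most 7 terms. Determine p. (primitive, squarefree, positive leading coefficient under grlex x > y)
2*x^3 + 2*x^2*y + 2*x^2 + 2*y^2 + 3*y

The degree is 3 — no degree-2 curve has this shape.
From the visible intercepts: among the integer gridlines, it crosses the x-axis at x ∈ {-1, 0}; it meets the y-axis at y = 0 (among the integer gridlines).
Solving for integer coefficients yields p as stated.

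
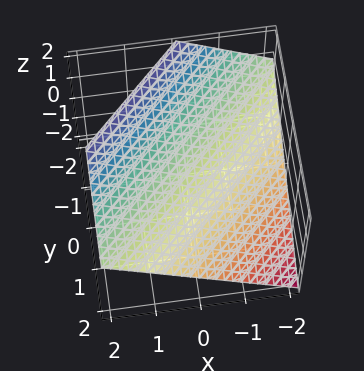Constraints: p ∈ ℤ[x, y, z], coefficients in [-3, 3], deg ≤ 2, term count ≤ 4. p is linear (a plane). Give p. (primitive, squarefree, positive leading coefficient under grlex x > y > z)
2*x - 2*y - 3*z + 2

The degree is 1 — every cross-section is a straight line — this is a plane.
From the visible intercepts: one x-axis crossing is at x = -1; it meets the y-axis at y = 1 (among the integer gridlines).
These observations pin down the coefficients.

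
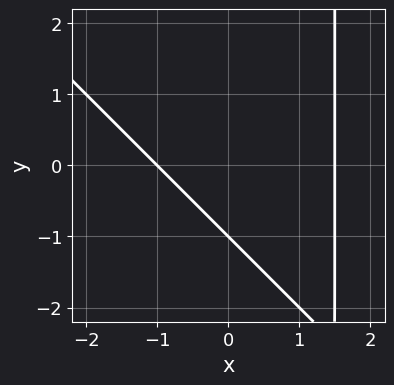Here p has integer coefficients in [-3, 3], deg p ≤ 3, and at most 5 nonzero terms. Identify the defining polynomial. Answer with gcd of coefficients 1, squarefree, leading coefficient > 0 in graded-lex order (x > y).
2*x^2 + 2*x*y - x - 3*y - 3

First, degree: no degree-1 curve has this shape, so deg p = 2.
Then, from the axis intercepts and sections: one y-axis crossing is at y = -1; it crosses the x-axis at the gridline x = -1.
Finally, together with the visible shape, these determine p as stated.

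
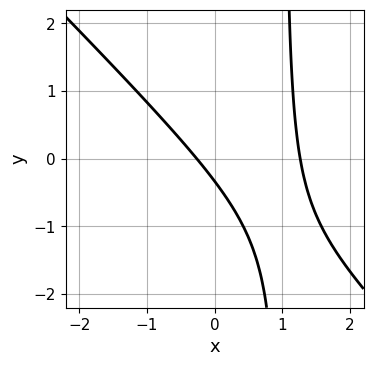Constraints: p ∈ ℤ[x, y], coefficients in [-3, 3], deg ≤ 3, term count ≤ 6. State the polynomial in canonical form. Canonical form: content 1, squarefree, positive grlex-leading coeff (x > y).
3*x^2 + 3*x*y - 3*x - 3*y - 1

(a) deg p = 2. A generic line meets the curve in up to 2 points.
(b) The integer polynomial consistent with all of this is the stated p.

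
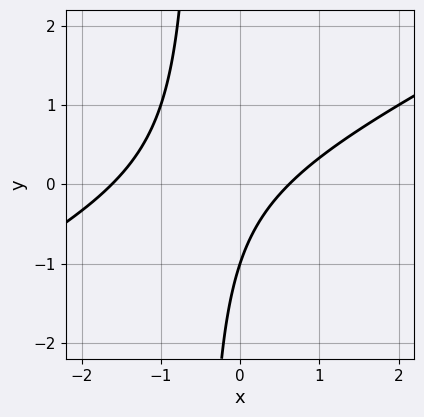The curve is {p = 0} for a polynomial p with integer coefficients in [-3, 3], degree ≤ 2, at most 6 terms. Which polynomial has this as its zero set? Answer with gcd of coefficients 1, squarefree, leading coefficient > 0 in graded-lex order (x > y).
Degree: no degree-1 curve has this shape, so deg p = 2.
Checking where it meets the axes: it crosses the y-axis at the gridline y = -1.
The integer polynomial consistent with all of this is the stated p.

x^2 - 2*x*y + x - y - 1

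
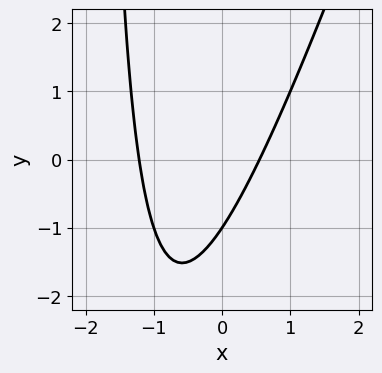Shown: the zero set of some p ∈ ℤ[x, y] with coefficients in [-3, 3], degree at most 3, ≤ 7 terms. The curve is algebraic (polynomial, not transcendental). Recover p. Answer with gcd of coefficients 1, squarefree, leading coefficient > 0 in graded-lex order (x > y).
3*x^2 - x*y + 2*x - 2*y - 2

First, degree: a generic line meets the curve in up to 2 points, so deg p = 2.
Next, from the axis intercepts and sections: one y-axis crossing is at y = -1.
Finally, these observations pin down the coefficients.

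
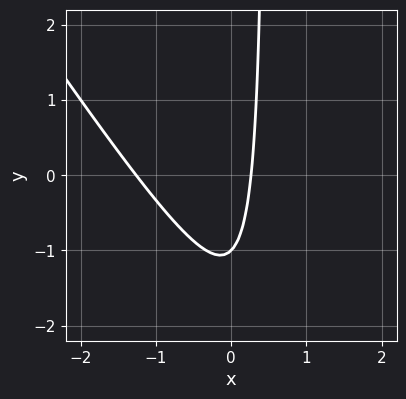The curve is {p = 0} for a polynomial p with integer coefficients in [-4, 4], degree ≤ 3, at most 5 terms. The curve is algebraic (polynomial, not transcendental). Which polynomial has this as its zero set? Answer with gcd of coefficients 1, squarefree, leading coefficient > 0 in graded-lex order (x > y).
3*x^2 + 2*x*y + 3*x - y - 1

First, the degree is 2 — no degree-1 curve has this shape.
Then, from the axis intercepts and sections: it meets the y-axis at y = -1 (among the integer gridlines).
Finally, assembling these constraints gives the stated polynomial.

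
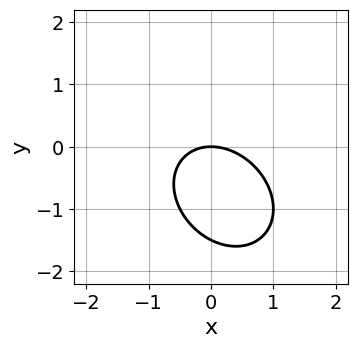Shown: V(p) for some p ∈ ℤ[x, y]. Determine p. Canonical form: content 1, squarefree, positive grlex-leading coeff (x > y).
2*x^2 + x*y + 2*y^2 + 3*y

(a) deg p = 2. The shape is more complex than any degree-1 curve.
(b) From the visible intercepts: one x-axis crossing is at x = 0; it meets the y-axis at y = 0 (among the integer gridlines).
(c) Matching integer coefficients to the picture gives p.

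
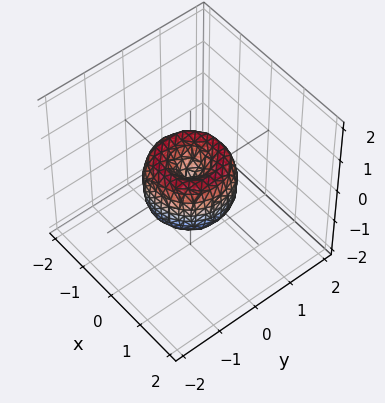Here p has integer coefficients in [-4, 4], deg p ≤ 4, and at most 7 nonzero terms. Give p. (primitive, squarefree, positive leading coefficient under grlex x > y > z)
1. deg p = 4. A generic line meets the surface in up to 4 points.
2. Symmetry: the surface is invariant under rotation about z: p = q(x² + y², z).
3. Against the integer gridlines: among the integer gridlines, it crosses the y-axis at y ∈ {-1, 0, 1}; a circular section at z = 0 has radius exactly 1.
4. The integer polynomial consistent with all of this is the stated p. Check: (1, 0, 0) on the x-axis lies on the surface, and p(1, 0, 0) = 0. ✓

2*x^4 + 4*x^2*y^2 + 2*y^4 - 2*x^2 - 2*y^2 + z^2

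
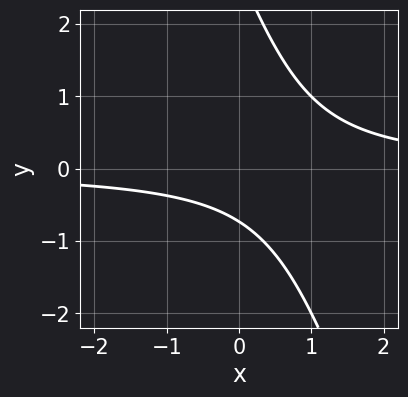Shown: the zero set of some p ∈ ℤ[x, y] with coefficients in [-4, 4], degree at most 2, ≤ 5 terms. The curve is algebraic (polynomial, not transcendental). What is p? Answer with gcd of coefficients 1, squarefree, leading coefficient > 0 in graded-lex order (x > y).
The degree is 2 — no degree-1 curve has this shape.
From the visible intercepts: the curve avoids every integer x-axis point in the box.
Together with the visible shape, these determine p as stated.

3*x*y + y^2 - 2*y - 2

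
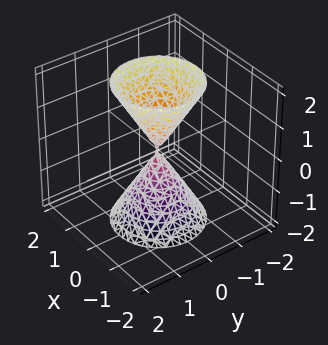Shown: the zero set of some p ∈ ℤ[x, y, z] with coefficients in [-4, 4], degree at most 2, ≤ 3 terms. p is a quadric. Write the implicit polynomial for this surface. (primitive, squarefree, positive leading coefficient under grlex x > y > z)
3*x^2 + 3*y^2 - z^2

First, there are 2 components.
Then, the degree is 2 — a double cone through the origin; a quadric.
Then, symmetries: mirror symmetry z ↦ −z ⇒ only even powers of z; rotational symmetry about the z-axis ⇒ p depends on x, y only through x² + y².
Next, from the visible intercepts: a circular section at z = 1 has radius between 0 and 1; one y-axis crossing is at y = 0; it crosses the z-axis at the gridline z = 0.
Finally, together with the visible shape, these determine p as stated.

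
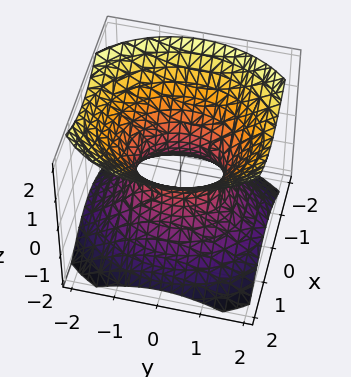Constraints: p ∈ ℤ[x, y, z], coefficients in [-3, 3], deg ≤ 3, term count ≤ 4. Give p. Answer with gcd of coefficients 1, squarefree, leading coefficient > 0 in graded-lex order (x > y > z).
First, degree: an hourglass — one-sheet hyperboloid; a quadric, so deg p = 2.
Next, symmetries: the z ↦ −z reflection is a symmetry, so z appears only in even powers; mirror symmetry x ↦ −x ⇒ only even powers of x; it's symmetric under y → −y, forcing even powers of y.
Next, from the axis intercepts and sections: the y-axis gridline crossings are at y ∈ {-1, 1}; it misses every integer gridline on the z-axis.
Finally, assembling these constraints gives the stated polynomial.

3*x^2 + 2*y^2 - 3*z^2 - 2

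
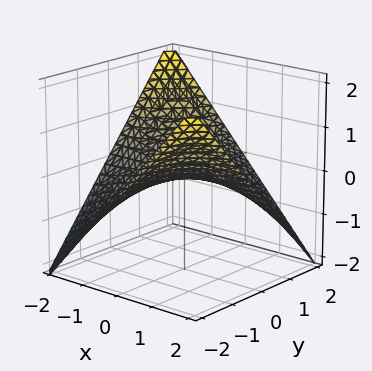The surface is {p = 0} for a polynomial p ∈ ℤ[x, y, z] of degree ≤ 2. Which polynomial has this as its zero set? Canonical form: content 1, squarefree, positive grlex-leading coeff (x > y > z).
x*y + 2*z

Degree: a hyperbolic paraboloid; a quadric, so deg p = 2.
Against the integer gridlines: it meets the z-axis at z = 0 (among the integer gridlines); the visible y-axis segment lies entirely on the surface; the visible x-axis segment lies entirely on the surface.
Solving for integer coefficients yields p as stated.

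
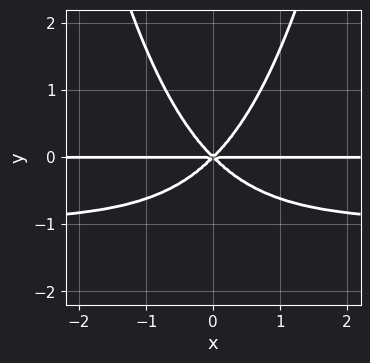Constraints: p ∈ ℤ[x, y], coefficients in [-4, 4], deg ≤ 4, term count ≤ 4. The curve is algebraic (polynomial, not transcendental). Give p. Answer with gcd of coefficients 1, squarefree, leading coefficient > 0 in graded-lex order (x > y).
First, the degree is 4 — no degree-3 curve has this shape.
Then, symmetries: mirror symmetry x ↦ −x ⇒ only even powers of x.
Next, reading off the gridlines: one y-axis crossing is at y = 0; every point of the x-axis in the box is on the curve.
Finally, the integer polynomial consistent with all of this is the stated p.

x^2*y^2 + x^2*y - y^3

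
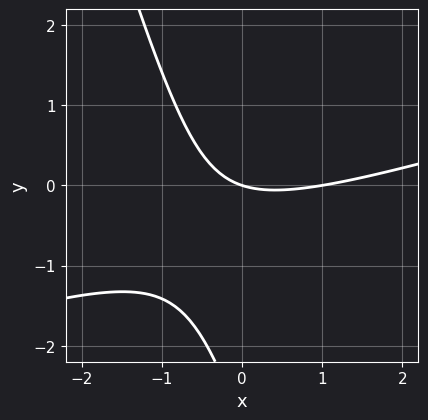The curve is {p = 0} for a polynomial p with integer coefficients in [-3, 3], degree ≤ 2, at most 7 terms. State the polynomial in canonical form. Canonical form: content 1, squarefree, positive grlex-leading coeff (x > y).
x^2 - 3*x*y - y^2 - x - 3*y

1. Degree: no degree-1 curve has this shape, so deg p = 2.
2. Checking where it meets the axes: the x-axis gridline crossings are at x ∈ {0, 1}; it meets the y-axis at y = 0 (among the integer gridlines).
3. Putting this together gives p.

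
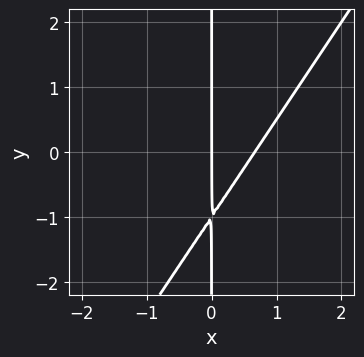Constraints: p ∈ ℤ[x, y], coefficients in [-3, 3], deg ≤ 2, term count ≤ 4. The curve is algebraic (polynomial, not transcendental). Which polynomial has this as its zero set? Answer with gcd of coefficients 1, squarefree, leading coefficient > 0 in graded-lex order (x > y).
3*x^2 - 2*x*y - 2*x

(a) deg p = 2.
(b) Observable constraints: the visible y-axis segment lies entirely on the curve; it crosses the x-axis at the gridline x = 0.
(c) Assembling these constraints gives the stated polynomial.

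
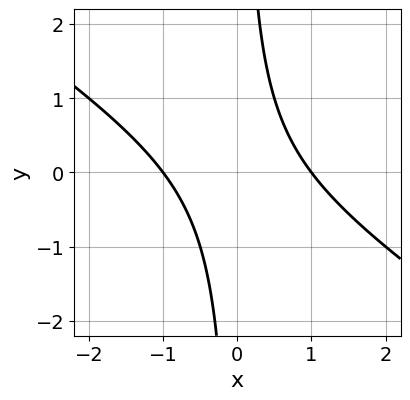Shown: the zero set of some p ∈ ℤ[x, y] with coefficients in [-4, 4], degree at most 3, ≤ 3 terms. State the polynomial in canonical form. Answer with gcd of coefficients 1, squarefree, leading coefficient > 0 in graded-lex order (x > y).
deg p = 2. A generic line meets the curve in up to 2 points.
Against the integer gridlines: the curve avoids every integer y-axis point in the box; among the integer gridlines, it crosses the x-axis at x ∈ {-1, 1}.
Solving for integer coefficients yields p as stated.

2*x^2 + 3*x*y - 2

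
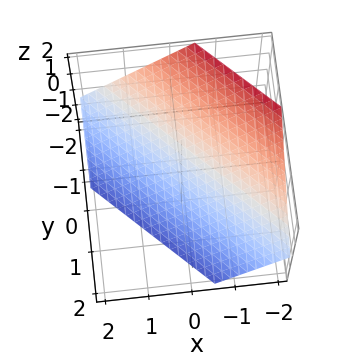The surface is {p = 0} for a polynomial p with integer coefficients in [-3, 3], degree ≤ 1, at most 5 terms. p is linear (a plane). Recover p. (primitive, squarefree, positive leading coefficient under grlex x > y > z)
First, the degree is 1 — the surface is flat (a plane).
Finally, the integer polynomial consistent with all of this is the stated p.

3*x + 3*y + 3*z + 2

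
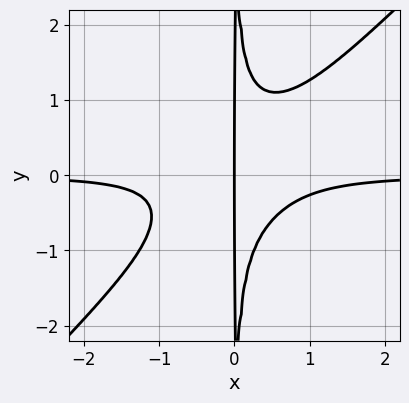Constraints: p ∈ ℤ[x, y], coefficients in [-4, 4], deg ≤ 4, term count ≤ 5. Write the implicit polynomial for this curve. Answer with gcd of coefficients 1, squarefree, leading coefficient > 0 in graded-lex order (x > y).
3*x^3*y - 3*x^2*y^2 + x

1. The degree is 4 — a generic line meets the curve in up to 4 points.
2. Reading off the gridlines: it meets the x-axis at x = 0 (among the integer gridlines); the visible y-axis segment lies entirely on the curve.
3. The integer polynomial consistent with all of this is the stated p.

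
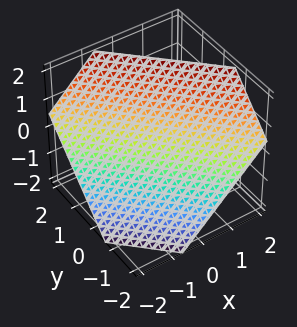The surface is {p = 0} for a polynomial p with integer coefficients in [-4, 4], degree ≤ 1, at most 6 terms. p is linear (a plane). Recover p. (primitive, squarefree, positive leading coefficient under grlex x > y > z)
3*x + 3*y - 3*z + 2

1. deg p = 1. Every cross-section is a straight line — this is a plane.
2. The integer polynomial consistent with all of this is the stated p.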